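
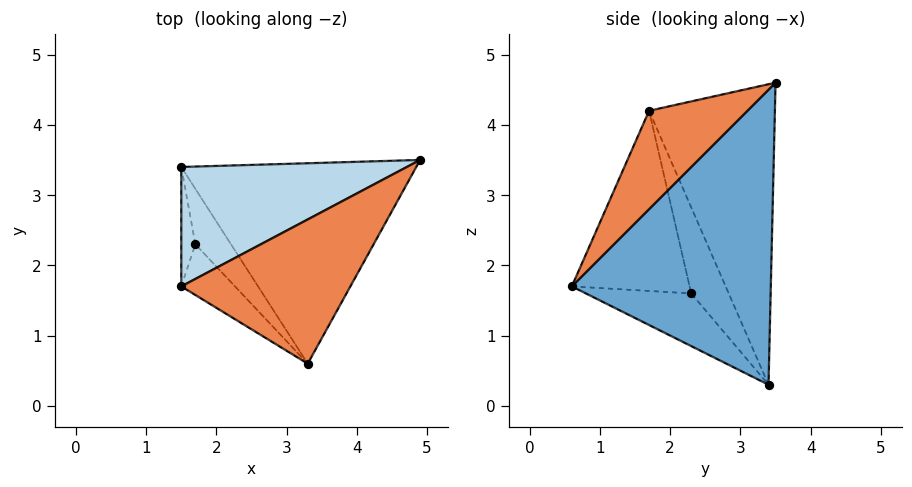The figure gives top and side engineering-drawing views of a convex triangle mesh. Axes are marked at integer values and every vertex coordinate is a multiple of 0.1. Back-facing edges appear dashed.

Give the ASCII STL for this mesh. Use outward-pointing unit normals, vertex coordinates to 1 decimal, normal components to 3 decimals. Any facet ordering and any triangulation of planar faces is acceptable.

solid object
 facet normal 0.768 0.188 -0.612
  outer loop
   vertex 3.3 0.6 1.7
   vertex 1.5 3.4 0.3
   vertex 4.9 3.5 4.6
  endloop
 endfacet
 facet normal -0.643 -0.631 -0.435
  outer loop
   vertex 1.7 2.3 1.6
   vertex 1.5 3.4 0.3
   vertex 3.3 0.6 1.7
  endloop
 endfacet
 facet normal -0.470 0.809 0.353
  outer loop
   vertex 1.5 1.7 4.2
   vertex 4.9 3.5 4.6
   vertex 1.5 3.4 0.3
  endloop
 endfacet
 facet normal -0.926 -0.347 -0.151
  outer loop
   vertex 1.5 1.7 4.2
   vertex 1.5 3.4 0.3
   vertex 1.7 2.3 1.6
  endloop
 endfacet
 facet normal 0.331 -0.752 0.570
  outer loop
   vertex 1.5 1.7 4.2
   vertex 3.3 0.6 1.7
   vertex 4.9 3.5 4.6
  endloop
 endfacet
 facet normal -0.706 -0.677 -0.210
  outer loop
   vertex 1.5 1.7 4.2
   vertex 1.7 2.3 1.6
   vertex 3.3 0.6 1.7
  endloop
 endfacet
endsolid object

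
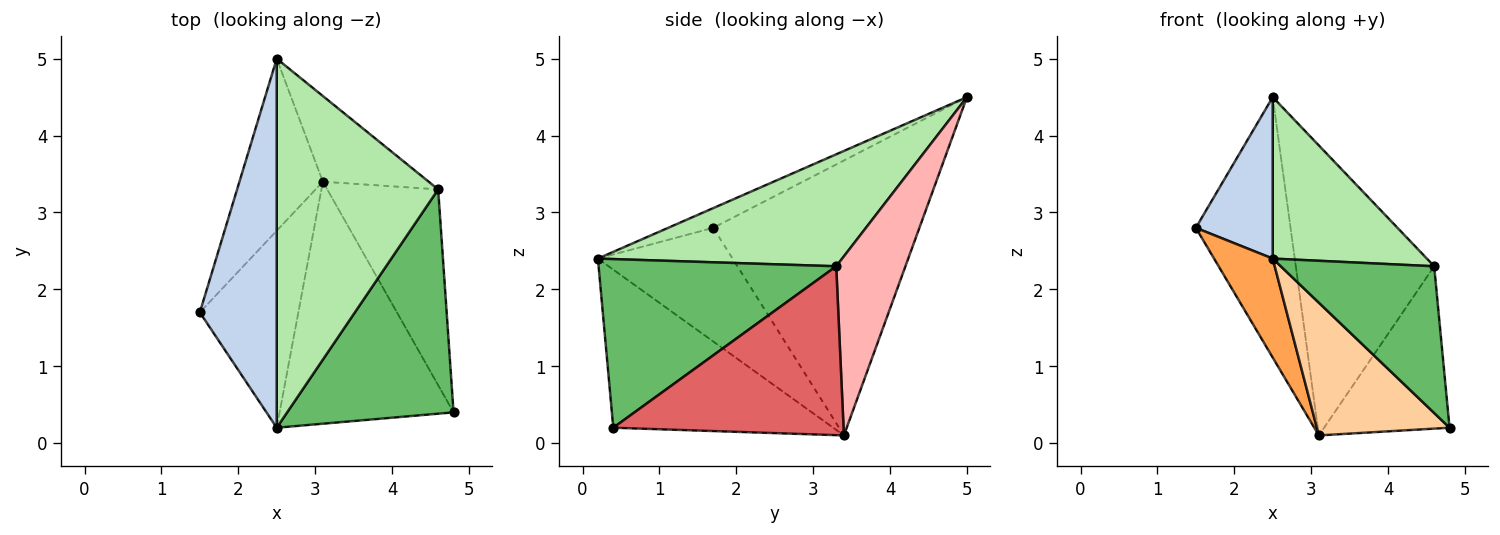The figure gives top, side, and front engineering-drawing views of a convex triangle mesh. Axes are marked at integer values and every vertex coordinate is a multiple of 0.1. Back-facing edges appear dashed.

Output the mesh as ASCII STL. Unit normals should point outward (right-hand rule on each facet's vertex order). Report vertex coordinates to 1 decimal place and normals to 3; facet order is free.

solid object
 facet normal -0.876 0.402 -0.266
  outer loop
   vertex 3.1 3.4 0.1
   vertex 1.5 1.7 2.8
   vertex 2.5 5.0 4.5
  endloop
 endfacet
 facet normal -0.229 -0.390 0.892
  outer loop
   vertex 2.5 0.2 2.4
   vertex 2.5 5.0 4.5
   vertex 1.5 1.7 2.8
  endloop
 endfacet
 facet normal -0.718 -0.313 -0.622
  outer loop
   vertex 2.5 0.2 2.4
   vertex 1.5 1.7 2.8
   vertex 3.1 3.4 0.1
  endloop
 endfacet
 facet normal -0.623 -0.376 -0.686
  outer loop
   vertex 2.5 0.2 2.4
   vertex 3.1 3.4 0.1
   vertex 4.8 0.4 0.2
  endloop
 endfacet
 facet normal 0.647 -0.418 0.638
  outer loop
   vertex 4.6 3.3 2.3
   vertex 2.5 0.2 2.4
   vertex 4.8 0.4 0.2
  endloop
 endfacet
 facet normal 0.536 -0.338 0.773
  outer loop
   vertex 4.6 3.3 2.3
   vertex 2.5 5.0 4.5
   vertex 2.5 0.2 2.4
  endloop
 endfacet
 facet normal 0.761 0.414 -0.500
  outer loop
   vertex 4.6 3.3 2.3
   vertex 4.8 0.4 0.2
   vertex 3.1 3.4 0.1
  endloop
 endfacet
 facet normal 0.432 0.865 -0.255
  outer loop
   vertex 4.6 3.3 2.3
   vertex 3.1 3.4 0.1
   vertex 2.5 5.0 4.5
  endloop
 endfacet
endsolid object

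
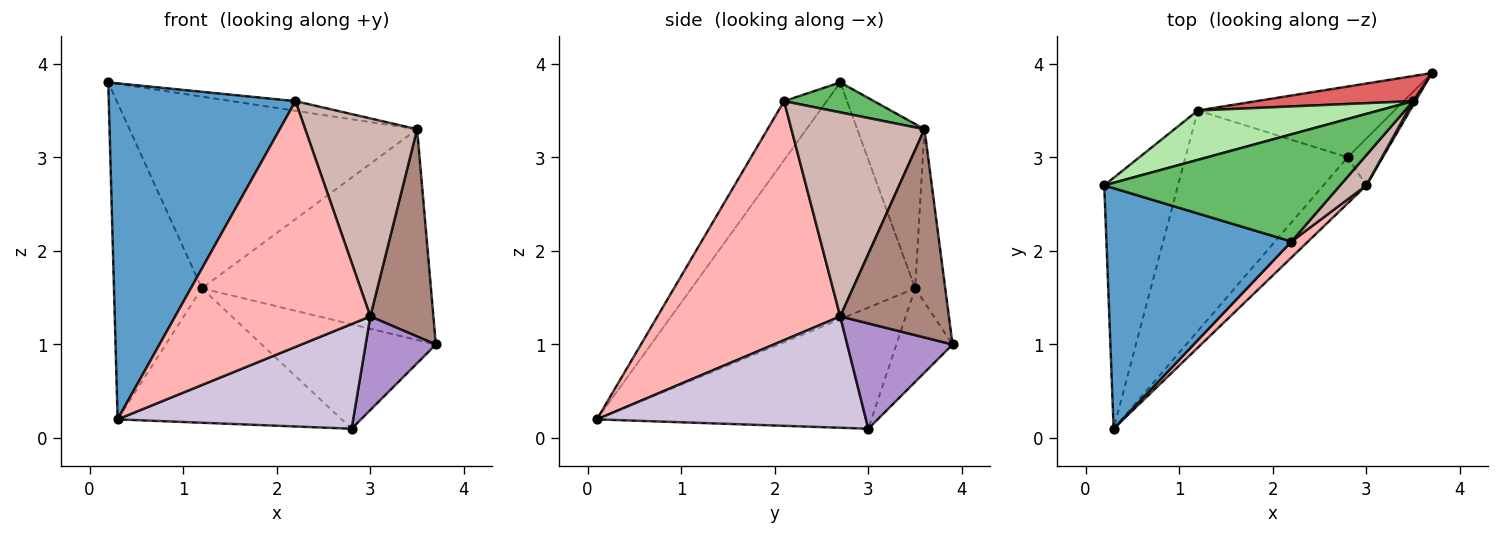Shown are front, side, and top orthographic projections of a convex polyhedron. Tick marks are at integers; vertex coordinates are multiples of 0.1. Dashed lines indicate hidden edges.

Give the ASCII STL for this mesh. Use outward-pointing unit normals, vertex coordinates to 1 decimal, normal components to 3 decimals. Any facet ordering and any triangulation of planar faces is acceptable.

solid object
 facet normal -0.183 -0.799 0.572
  outer loop
   vertex 2.2 2.1 3.6
   vertex 0.2 2.7 3.8
   vertex 0.3 0.1 0.2
  endloop
 endfacet
 facet normal -0.258 0.800 -0.542
  outer loop
   vertex 1.2 3.5 1.6
   vertex 3.7 3.9 1.0
   vertex 2.8 3.0 0.1
  endloop
 endfacet
 facet normal -0.894 0.351 -0.279
  outer loop
   vertex 1.2 3.5 1.6
   vertex 0.3 0.1 0.2
   vertex 0.2 2.7 3.8
  endloop
 endfacet
 facet normal -0.538 0.439 -0.720
  outer loop
   vertex 1.2 3.5 1.6
   vertex 2.8 3.0 0.1
   vertex 0.3 0.1 0.2
  endloop
 endfacet
 facet normal 0.125 0.089 0.988
  outer loop
   vertex 3.5 3.6 3.3
   vertex 0.2 2.7 3.8
   vertex 2.2 2.1 3.6
  endloop
 endfacet
 facet normal -0.221 0.945 0.243
  outer loop
   vertex 3.5 3.6 3.3
   vertex 1.2 3.5 1.6
   vertex 0.2 2.7 3.8
  endloop
 endfacet
 facet normal -0.129 0.985 0.117
  outer loop
   vertex 3.5 3.6 3.3
   vertex 3.7 3.9 1.0
   vertex 1.2 3.5 1.6
  endloop
 endfacet
 facet normal 0.683 -0.729 0.047
  outer loop
   vertex 3.0 2.7 1.3
   vertex 2.2 2.1 3.6
   vertex 0.3 0.1 0.2
  endloop
 endfacet
 facet normal 0.802 -0.535 -0.267
  outer loop
   vertex 3.0 2.7 1.3
   vertex 2.8 3.0 0.1
   vertex 3.7 3.9 1.0
  endloop
 endfacet
 facet normal 0.723 -0.633 -0.279
  outer loop
   vertex 3.0 2.7 1.3
   vertex 0.3 0.1 0.2
   vertex 2.8 3.0 0.1
  endloop
 endfacet
 facet normal 0.865 -0.502 0.010
  outer loop
   vertex 3.0 2.7 1.3
   vertex 3.7 3.9 1.0
   vertex 3.5 3.6 3.3
  endloop
 endfacet
 facet normal 0.762 -0.641 0.098
  outer loop
   vertex 3.0 2.7 1.3
   vertex 3.5 3.6 3.3
   vertex 2.2 2.1 3.6
  endloop
 endfacet
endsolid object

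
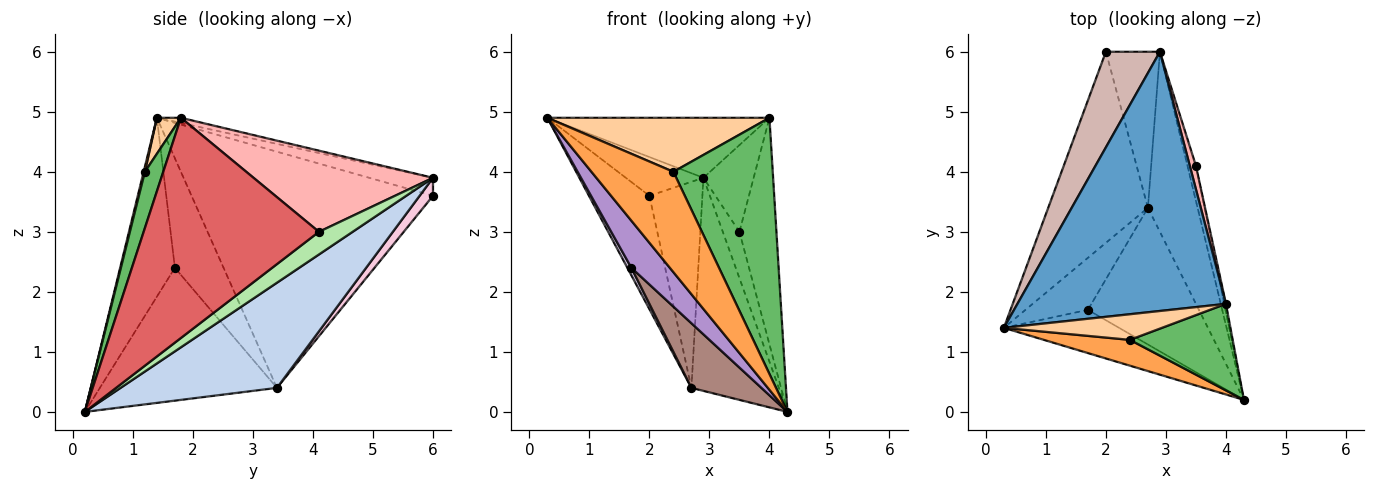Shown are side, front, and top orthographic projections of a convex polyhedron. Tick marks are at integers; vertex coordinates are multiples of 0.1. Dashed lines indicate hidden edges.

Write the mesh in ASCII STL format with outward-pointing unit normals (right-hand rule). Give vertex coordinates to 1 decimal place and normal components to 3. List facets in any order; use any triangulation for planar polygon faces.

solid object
 facet normal -0.024 0.226 0.974
  outer loop
   vertex 4.0 1.8 4.9
   vertex 2.9 6.0 3.9
   vertex 0.3 1.4 4.9
  endloop
 endfacet
 facet normal 0.807 0.451 -0.381
  outer loop
   vertex 2.7 3.4 0.4
   vertex 2.9 6.0 3.9
   vertex 4.3 0.2 0.0
  endloop
 endfacet
 facet normal 0.014 -0.968 0.249
  outer loop
   vertex 2.4 1.2 4.0
   vertex 0.3 1.4 4.9
   vertex 4.3 0.2 0.0
  endloop
 endfacet
 facet normal 0.097 -0.899 0.427
  outer loop
   vertex 2.4 1.2 4.0
   vertex 4.0 1.8 4.9
   vertex 0.3 1.4 4.9
  endloop
 endfacet
 facet normal 0.173 -0.933 0.315
  outer loop
   vertex 2.4 1.2 4.0
   vertex 4.3 0.2 0.0
   vertex 4.0 1.8 4.9
  endloop
 endfacet
 facet normal 0.850 0.419 -0.318
  outer loop
   vertex 3.5 4.1 3.0
   vertex 4.3 0.2 0.0
   vertex 2.9 6.0 3.9
  endloop
 endfacet
 facet normal 0.978 0.206 -0.008
  outer loop
   vertex 3.5 4.1 3.0
   vertex 4.0 1.8 4.9
   vertex 4.3 0.2 0.0
  endloop
 endfacet
 facet normal 0.960 0.269 0.073
  outer loop
   vertex 3.5 4.1 3.0
   vertex 2.9 6.0 3.9
   vertex 4.0 1.8 4.9
  endloop
 endfacet
 facet normal -0.724 -0.508 -0.466
  outer loop
   vertex 1.7 1.7 2.4
   vertex 4.3 0.2 0.0
   vertex 0.3 1.4 4.9
  endloop
 endfacet
 facet normal -0.867 -0.071 -0.494
  outer loop
   vertex 1.7 1.7 2.4
   vertex 0.3 1.4 4.9
   vertex 2.7 3.4 0.4
  endloop
 endfacet
 facet normal -0.734 -0.290 -0.614
  outer loop
   vertex 1.7 1.7 2.4
   vertex 2.7 3.4 0.4
   vertex 4.3 0.2 0.0
  endloop
 endfacet
 facet normal -0.295 0.359 0.885
  outer loop
   vertex 2.0 6.0 3.6
   vertex 0.3 1.4 4.9
   vertex 2.9 6.0 3.9
  endloop
 endfacet
 facet normal -0.898 0.225 -0.379
  outer loop
   vertex 2.0 6.0 3.6
   vertex 2.7 3.4 0.4
   vertex 0.3 1.4 4.9
  endloop
 endfacet
 facet normal 0.197 0.782 -0.592
  outer loop
   vertex 2.0 6.0 3.6
   vertex 2.9 6.0 3.9
   vertex 2.7 3.4 0.4
  endloop
 endfacet
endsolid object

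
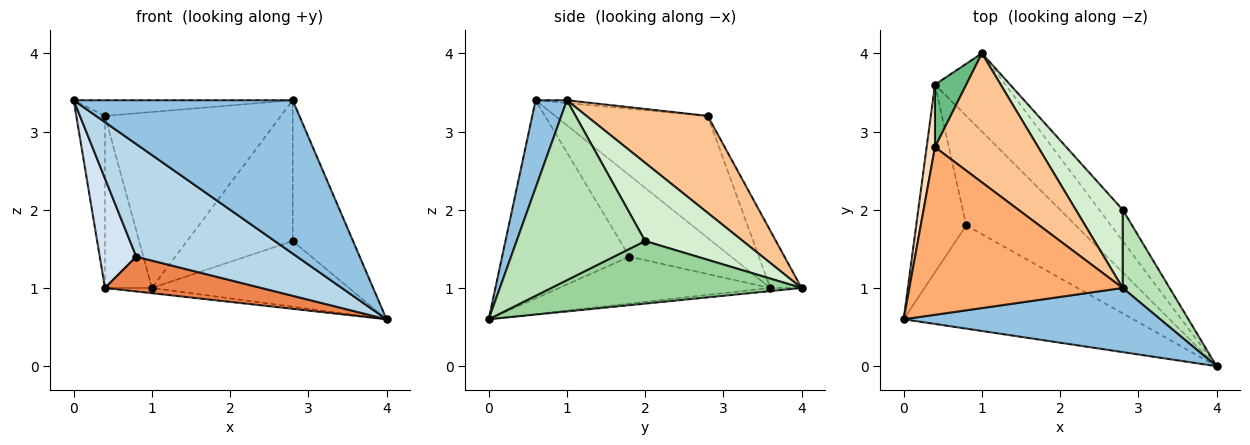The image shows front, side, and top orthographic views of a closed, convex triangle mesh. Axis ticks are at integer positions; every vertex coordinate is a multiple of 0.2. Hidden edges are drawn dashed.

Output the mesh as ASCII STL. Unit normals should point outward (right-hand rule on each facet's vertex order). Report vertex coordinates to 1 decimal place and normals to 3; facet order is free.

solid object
 facet normal -0.044 0.066 -0.997
  outer loop
   vertex 0.4 3.6 1.0
   vertex 1.0 4.0 1.0
   vertex 4.0 0.0 0.6
  endloop
 endfacet
 facet normal 0.131 -0.915 0.383
  outer loop
   vertex 2.8 1.0 3.4
   vertex 0.0 0.6 3.4
   vertex 4.0 0.0 0.6
  endloop
 endfacet
 facet normal -0.504 -0.637 -0.584
  outer loop
   vertex 0.8 1.8 1.4
   vertex 4.0 0.0 0.6
   vertex 0.0 0.6 3.4
  endloop
 endfacet
 facet normal -0.814 -0.292 -0.501
  outer loop
   vertex 0.8 1.8 1.4
   vertex 0.0 0.6 3.4
   vertex 0.4 3.6 1.0
  endloop
 endfacet
 facet normal -0.378 -0.280 -0.882
  outer loop
   vertex 0.8 1.8 1.4
   vertex 0.4 3.6 1.0
   vertex 4.0 0.0 0.6
  endloop
 endfacet
 facet normal -0.013 0.093 0.996
  outer loop
   vertex 0.4 2.8 3.2
   vertex 0.0 0.6 3.4
   vertex 2.8 1.0 3.4
  endloop
 endfacet
 facet normal 0.486 0.705 0.517
  outer loop
   vertex 0.4 2.8 3.2
   vertex 2.8 1.0 3.4
   vertex 1.0 4.0 1.0
  endloop
 endfacet
 facet normal -0.981 0.184 0.067
  outer loop
   vertex 0.4 2.8 3.2
   vertex 0.4 3.6 1.0
   vertex 0.0 0.6 3.4
  endloop
 endfacet
 facet normal -0.531 0.796 0.290
  outer loop
   vertex 0.4 2.8 3.2
   vertex 1.0 4.0 1.0
   vertex 0.4 3.6 1.0
  endloop
 endfacet
 facet normal 0.754 0.593 -0.283
  outer loop
   vertex 2.8 2.0 1.6
   vertex 4.0 0.0 0.6
   vertex 1.0 4.0 1.0
  endloop
 endfacet
 facet normal 0.881 0.414 0.230
  outer loop
   vertex 2.8 2.0 1.6
   vertex 2.8 1.0 3.4
   vertex 4.0 0.0 0.6
  endloop
 endfacet
 facet normal 0.629 0.679 0.377
  outer loop
   vertex 2.8 2.0 1.6
   vertex 1.0 4.0 1.0
   vertex 2.8 1.0 3.4
  endloop
 endfacet
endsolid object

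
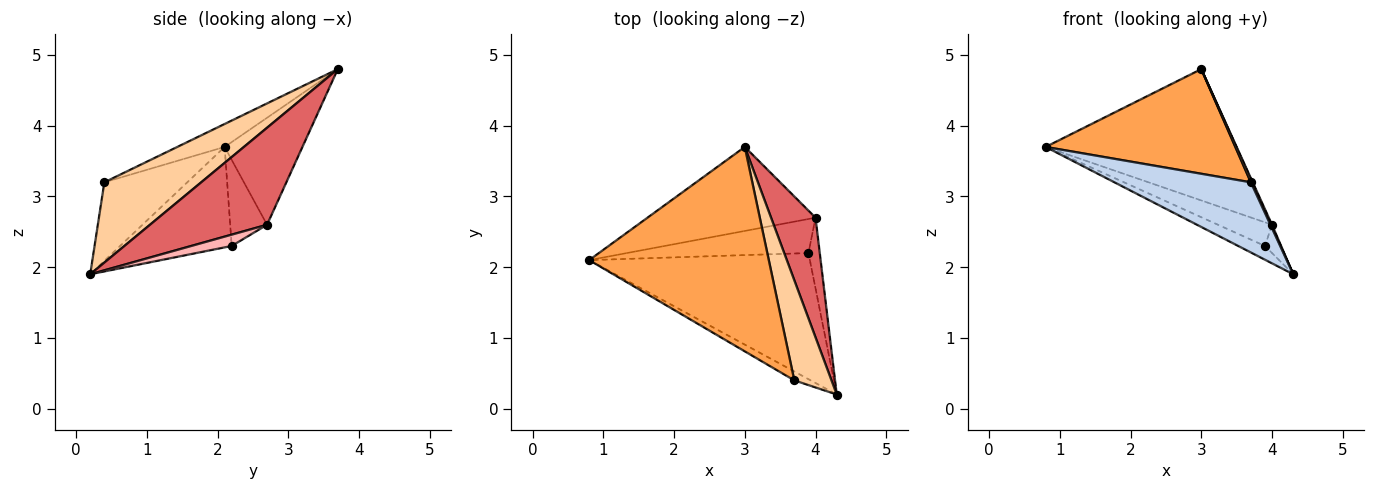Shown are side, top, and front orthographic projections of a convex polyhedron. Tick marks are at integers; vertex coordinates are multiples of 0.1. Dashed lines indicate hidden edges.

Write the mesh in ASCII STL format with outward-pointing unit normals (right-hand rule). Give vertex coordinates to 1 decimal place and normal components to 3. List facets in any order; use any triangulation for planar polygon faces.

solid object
 facet normal -0.412 0.099 -0.906
  outer loop
   vertex 3.9 2.2 2.3
   vertex 4.3 0.2 1.9
   vertex 0.8 2.1 3.7
  endloop
 endfacet
 facet normal -0.517 -0.849 -0.108
  outer loop
   vertex 3.7 0.4 3.2
   vertex 0.8 2.1 3.7
   vertex 4.3 0.2 1.9
  endloop
 endfacet
 facet normal -0.113 -0.453 0.884
  outer loop
   vertex 3.7 0.4 3.2
   vertex 3.0 3.7 4.8
   vertex 0.8 2.1 3.7
  endloop
 endfacet
 facet normal 0.907 -0.011 0.420
  outer loop
   vertex 3.7 0.4 3.2
   vertex 4.3 0.2 1.9
   vertex 3.0 3.7 4.8
  endloop
 endfacet
 facet normal -0.325 0.797 -0.510
  outer loop
   vertex 4.0 2.7 2.6
   vertex 0.8 2.1 3.7
   vertex 3.0 3.7 4.8
  endloop
 endfacet
 facet normal -0.363 0.532 -0.765
  outer loop
   vertex 4.0 2.7 2.6
   vertex 3.9 2.2 2.3
   vertex 0.8 2.1 3.7
  endloop
 endfacet
 facet normal 0.909 -0.008 0.417
  outer loop
   vertex 4.0 2.7 2.6
   vertex 3.0 3.7 4.8
   vertex 4.3 0.2 1.9
  endloop
 endfacet
 facet normal 0.680 0.272 -0.680
  outer loop
   vertex 4.0 2.7 2.6
   vertex 4.3 0.2 1.9
   vertex 3.9 2.2 2.3
  endloop
 endfacet
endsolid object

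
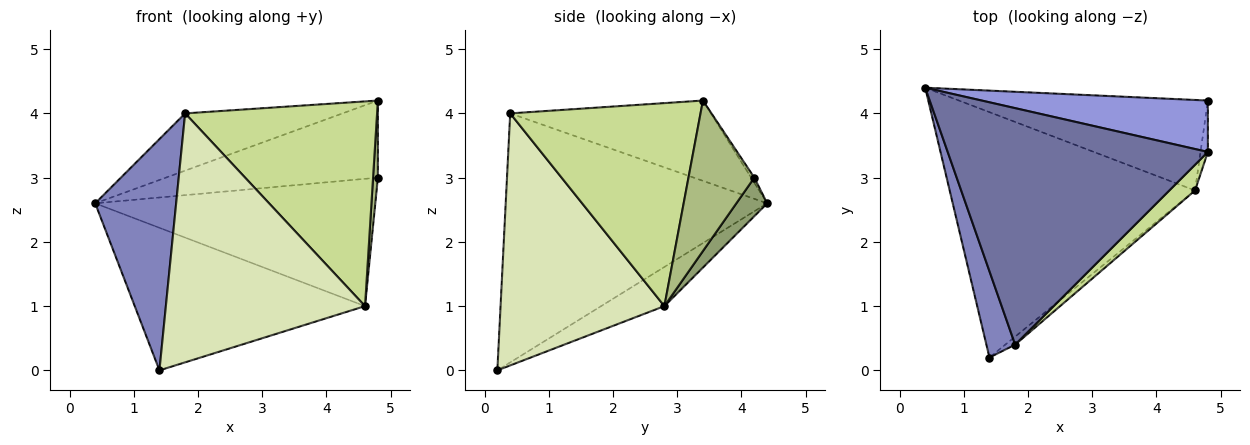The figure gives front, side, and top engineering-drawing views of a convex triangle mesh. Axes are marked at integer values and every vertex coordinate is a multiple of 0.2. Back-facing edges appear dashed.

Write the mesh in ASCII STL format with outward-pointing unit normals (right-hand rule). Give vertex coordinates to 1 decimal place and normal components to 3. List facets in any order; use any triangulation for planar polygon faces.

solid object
 facet normal -0.287 0.225 0.931
  outer loop
   vertex 1.8 0.4 4.0
   vertex 4.8 3.4 4.2
   vertex 0.4 4.4 2.6
  endloop
 endfacet
 facet normal -0.950 -0.294 0.110
  outer loop
   vertex 1.8 0.4 4.0
   vertex 0.4 4.4 2.6
   vertex 1.4 0.2 0.0
  endloop
 endfacet
 facet normal -0.013 0.832 0.555
  outer loop
   vertex 4.8 4.2 3.0
   vertex 0.4 4.4 2.6
   vertex 4.8 3.4 4.2
  endloop
 endfacet
 facet normal -0.137 0.498 -0.857
  outer loop
   vertex 4.6 2.8 1.0
   vertex 1.4 0.2 0.0
   vertex 0.4 4.4 2.6
  endloop
 endfacet
 facet normal 0.089 0.812 -0.577
  outer loop
   vertex 4.6 2.8 1.0
   vertex 0.4 4.4 2.6
   vertex 4.8 4.2 3.0
  endloop
 endfacet
 facet normal 0.996 -0.073 -0.049
  outer loop
   vertex 4.6 2.8 1.0
   vertex 4.8 4.2 3.0
   vertex 4.8 3.4 4.2
  endloop
 endfacet
 facet normal 0.701 -0.707 0.089
  outer loop
   vertex 4.6 2.8 1.0
   vertex 4.8 3.4 4.2
   vertex 1.8 0.4 4.0
  endloop
 endfacet
 facet normal 0.635 -0.772 -0.025
  outer loop
   vertex 4.6 2.8 1.0
   vertex 1.8 0.4 4.0
   vertex 1.4 0.2 0.0
  endloop
 endfacet
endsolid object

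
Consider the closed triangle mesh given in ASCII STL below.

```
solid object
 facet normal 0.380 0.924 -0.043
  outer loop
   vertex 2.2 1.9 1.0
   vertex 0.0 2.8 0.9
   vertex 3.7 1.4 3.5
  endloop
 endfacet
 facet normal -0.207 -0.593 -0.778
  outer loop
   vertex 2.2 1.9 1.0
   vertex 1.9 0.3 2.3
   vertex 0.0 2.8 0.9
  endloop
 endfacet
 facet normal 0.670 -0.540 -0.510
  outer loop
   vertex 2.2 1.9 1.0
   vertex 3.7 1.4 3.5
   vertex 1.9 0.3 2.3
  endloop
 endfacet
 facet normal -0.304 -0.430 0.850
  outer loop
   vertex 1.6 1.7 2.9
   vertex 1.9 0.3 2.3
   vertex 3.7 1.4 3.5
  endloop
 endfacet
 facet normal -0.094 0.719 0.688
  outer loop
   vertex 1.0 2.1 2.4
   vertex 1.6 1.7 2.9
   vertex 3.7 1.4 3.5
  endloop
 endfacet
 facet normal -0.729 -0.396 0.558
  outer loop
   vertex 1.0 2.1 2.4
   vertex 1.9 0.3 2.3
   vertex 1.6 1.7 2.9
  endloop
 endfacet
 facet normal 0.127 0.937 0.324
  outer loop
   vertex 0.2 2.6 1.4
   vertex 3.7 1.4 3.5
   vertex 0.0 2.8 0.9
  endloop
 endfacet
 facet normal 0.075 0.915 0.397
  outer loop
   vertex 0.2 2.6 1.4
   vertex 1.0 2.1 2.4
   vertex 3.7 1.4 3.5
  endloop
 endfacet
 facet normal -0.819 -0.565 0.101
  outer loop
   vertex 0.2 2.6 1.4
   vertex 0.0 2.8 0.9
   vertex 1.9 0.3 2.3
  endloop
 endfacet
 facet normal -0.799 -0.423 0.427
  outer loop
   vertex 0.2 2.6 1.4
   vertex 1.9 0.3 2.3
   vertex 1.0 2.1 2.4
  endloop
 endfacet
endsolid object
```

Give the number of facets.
10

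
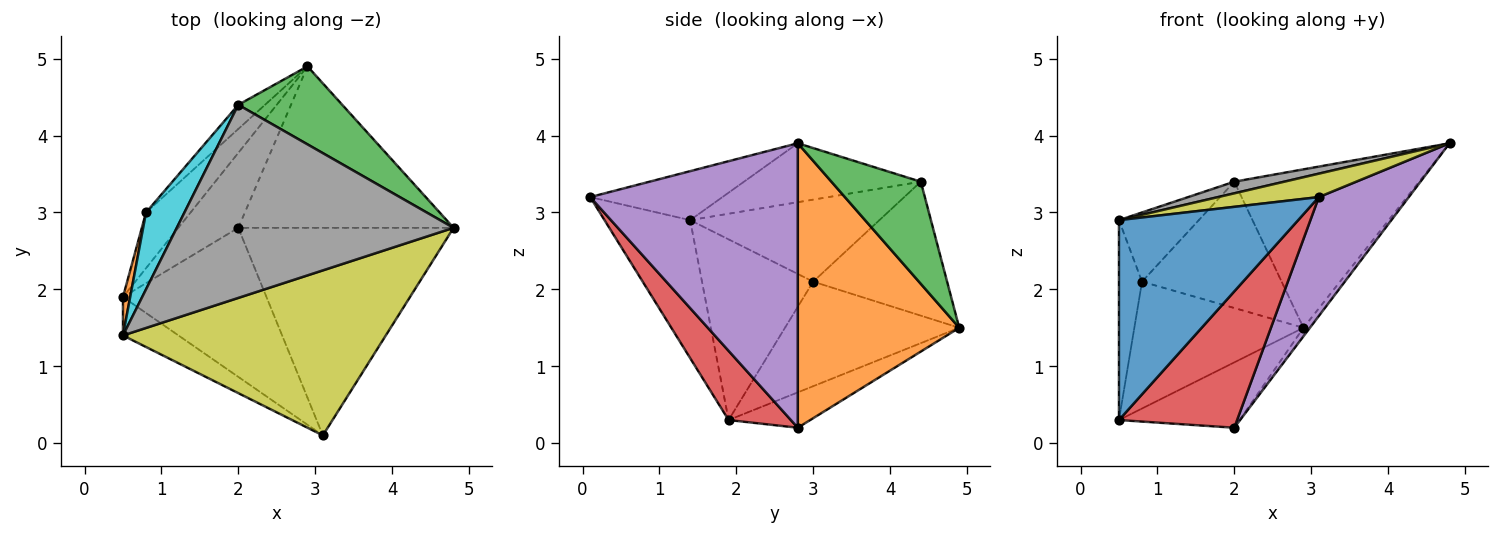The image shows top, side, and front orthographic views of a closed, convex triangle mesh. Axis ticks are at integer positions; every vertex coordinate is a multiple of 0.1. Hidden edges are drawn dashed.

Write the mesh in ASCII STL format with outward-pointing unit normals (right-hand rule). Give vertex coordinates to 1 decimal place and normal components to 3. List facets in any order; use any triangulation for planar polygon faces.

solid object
 facet normal -0.406 0.600 -0.689
  outer loop
   vertex 2.0 2.8 0.2
   vertex 0.5 1.9 0.3
   vertex 2.9 4.9 1.5
  endloop
 endfacet
 facet normal 0.797 0.032 -0.603
  outer loop
   vertex 2.0 2.8 0.2
   vertex 2.9 4.9 1.5
   vertex 4.8 2.8 3.9
  endloop
 endfacet
 facet normal 0.398 0.823 0.405
  outer loop
   vertex 2.0 4.4 3.4
   vertex 4.8 2.8 3.9
   vertex 2.9 4.9 1.5
  endloop
 endfacet
 facet normal 0.335 -0.636 -0.695
  outer loop
   vertex 3.1 0.1 3.2
   vertex 0.5 1.9 0.3
   vertex 2.0 2.8 0.2
  endloop
 endfacet
 facet normal 0.754 -0.327 -0.570
  outer loop
   vertex 3.1 0.1 3.2
   vertex 2.0 2.8 0.2
   vertex 4.8 2.8 3.9
  endloop
 endfacet
 facet normal -0.686 0.666 -0.293
  outer loop
   vertex 0.8 3.0 2.1
   vertex 2.9 4.9 1.5
   vertex 0.5 1.9 0.3
  endloop
 endfacet
 facet normal -0.686 0.715 -0.137
  outer loop
   vertex 0.8 3.0 2.1
   vertex 2.0 4.4 3.4
   vertex 2.9 4.9 1.5
  endloop
 endfacet
 facet normal -0.208 -0.059 0.976
  outer loop
   vertex 0.5 1.4 2.9
   vertex 4.8 2.8 3.9
   vertex 2.0 4.4 3.4
  endloop
 endfacet
 facet normal -0.181 -0.138 0.974
  outer loop
   vertex 0.5 1.4 2.9
   vertex 3.1 0.1 3.2
   vertex 4.8 2.8 3.9
  endloop
 endfacet
 facet normal -0.846 0.357 0.396
  outer loop
   vertex 0.5 1.4 2.9
   vertex 2.0 4.4 3.4
   vertex 0.8 3.0 2.1
  endloop
 endfacet
 facet normal -0.425 -0.889 -0.171
  outer loop
   vertex 0.5 1.4 2.9
   vertex 0.5 1.9 0.3
   vertex 3.1 0.1 3.2
  endloop
 endfacet
 facet normal -0.978 0.203 0.039
  outer loop
   vertex 0.5 1.4 2.9
   vertex 0.8 3.0 2.1
   vertex 0.5 1.9 0.3
  endloop
 endfacet
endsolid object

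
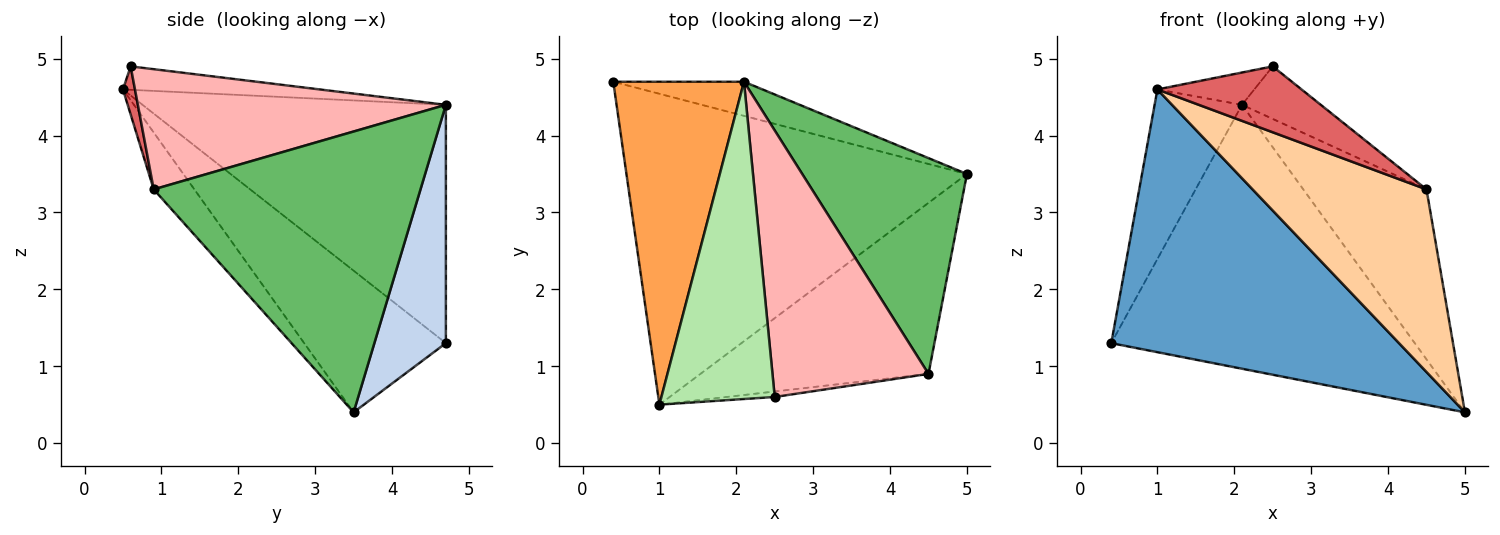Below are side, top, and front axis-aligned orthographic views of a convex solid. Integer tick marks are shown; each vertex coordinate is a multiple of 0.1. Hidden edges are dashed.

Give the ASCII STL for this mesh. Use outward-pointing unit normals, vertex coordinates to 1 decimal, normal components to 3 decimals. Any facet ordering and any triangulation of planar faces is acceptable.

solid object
 facet normal -0.303 -0.615 -0.728
  outer loop
   vertex 1.0 0.5 4.6
   vertex 0.4 4.7 1.3
   vertex 5.0 3.5 0.4
  endloop
 endfacet
 facet normal 0.228 0.966 -0.125
  outer loop
   vertex 2.1 4.7 4.4
   vertex 5.0 3.5 0.4
   vertex 0.4 4.7 1.3
  endloop
 endfacet
 facet normal -0.850 0.245 0.466
  outer loop
   vertex 2.1 4.7 4.4
   vertex 0.4 4.7 1.3
   vertex 1.0 0.5 4.6
  endloop
 endfacet
 facet normal -0.168 -0.719 -0.674
  outer loop
   vertex 4.5 0.9 3.3
   vertex 1.0 0.5 4.6
   vertex 5.0 3.5 0.4
  endloop
 endfacet
 facet normal 0.801 0.370 0.470
  outer loop
   vertex 4.5 0.9 3.3
   vertex 5.0 3.5 0.4
   vertex 2.1 4.7 4.4
  endloop
 endfacet
 facet normal -0.202 0.099 0.974
  outer loop
   vertex 2.5 0.6 4.9
   vertex 2.1 4.7 4.4
   vertex 1.0 0.5 4.6
  endloop
 endfacet
 facet normal 0.083 -0.993 -0.083
  outer loop
   vertex 2.5 0.6 4.9
   vertex 1.0 0.5 4.6
   vertex 4.5 0.9 3.3
  endloop
 endfacet
 facet normal 0.603 0.154 0.783
  outer loop
   vertex 2.5 0.6 4.9
   vertex 4.5 0.9 3.3
   vertex 2.1 4.7 4.4
  endloop
 endfacet
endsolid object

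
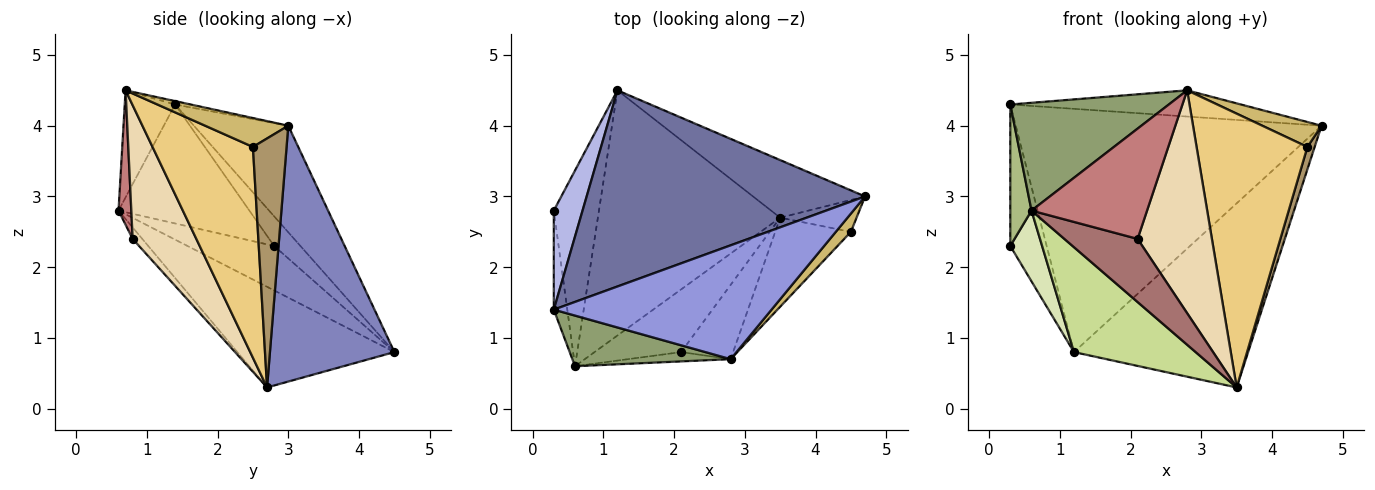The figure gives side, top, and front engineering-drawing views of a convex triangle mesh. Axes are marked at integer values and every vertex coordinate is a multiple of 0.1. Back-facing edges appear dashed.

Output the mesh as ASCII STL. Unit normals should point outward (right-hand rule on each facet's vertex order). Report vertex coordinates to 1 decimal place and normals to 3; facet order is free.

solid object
 facet normal -0.234 0.757 0.610
  outer loop
   vertex 1.2 4.5 0.8
   vertex 0.3 1.4 4.3
   vertex 4.7 3.0 4.0
  endloop
 endfacet
 facet normal 0.563 0.788 -0.247
  outer loop
   vertex 3.5 2.7 0.3
   vertex 1.2 4.5 0.8
   vertex 4.7 3.0 4.0
  endloop
 endfacet
 facet normal -0.015 0.224 0.974
  outer loop
   vertex 2.8 0.7 4.5
   vertex 4.7 3.0 4.0
   vertex 0.3 1.4 4.3
  endloop
 endfacet
 facet normal -0.509 0.705 0.494
  outer loop
   vertex 0.3 2.8 2.3
   vertex 0.3 1.4 4.3
   vertex 1.2 4.5 0.8
  endloop
 endfacet
 facet normal -0.276 -0.870 0.409
  outer loop
   vertex 0.6 0.6 2.8
   vertex 2.8 0.7 4.5
   vertex 0.3 1.4 4.3
  endloop
 endfacet
 facet normal -0.981 -0.159 -0.111
  outer loop
   vertex 0.6 0.6 2.8
   vertex 0.3 1.4 4.3
   vertex 0.3 2.8 2.3
  endloop
 endfacet
 facet normal -0.453 -0.351 -0.820
  outer loop
   vertex 0.6 0.6 2.8
   vertex 1.2 4.5 0.8
   vertex 3.5 2.7 0.3
  endloop
 endfacet
 facet normal -0.679 -0.249 -0.690
  outer loop
   vertex 0.6 0.6 2.8
   vertex 0.3 2.8 2.3
   vertex 1.2 4.5 0.8
  endloop
 endfacet
 facet normal 0.936 -0.202 -0.287
  outer loop
   vertex 4.5 2.5 3.7
   vertex 3.5 2.7 0.3
   vertex 4.7 3.0 4.0
  endloop
 endfacet
 facet normal 0.750 -0.534 0.391
  outer loop
   vertex 4.5 2.5 3.7
   vertex 4.7 3.0 4.0
   vertex 2.8 0.7 4.5
  endloop
 endfacet
 facet normal 0.653 -0.721 -0.234
  outer loop
   vertex 4.5 2.5 3.7
   vertex 2.8 0.7 4.5
   vertex 3.5 2.7 0.3
  endloop
 endfacet
 facet normal 0.631 -0.736 -0.245
  outer loop
   vertex 2.1 0.8 2.4
   vertex 3.5 2.7 0.3
   vertex 2.8 0.7 4.5
  endloop
 endfacet
 facet normal -0.093 -0.707 -0.701
  outer loop
   vertex 2.1 0.8 2.4
   vertex 0.6 0.6 2.8
   vertex 3.5 2.7 0.3
  endloop
 endfacet
 facet normal 0.110 -0.990 -0.084
  outer loop
   vertex 2.1 0.8 2.4
   vertex 2.8 0.7 4.5
   vertex 0.6 0.6 2.8
  endloop
 endfacet
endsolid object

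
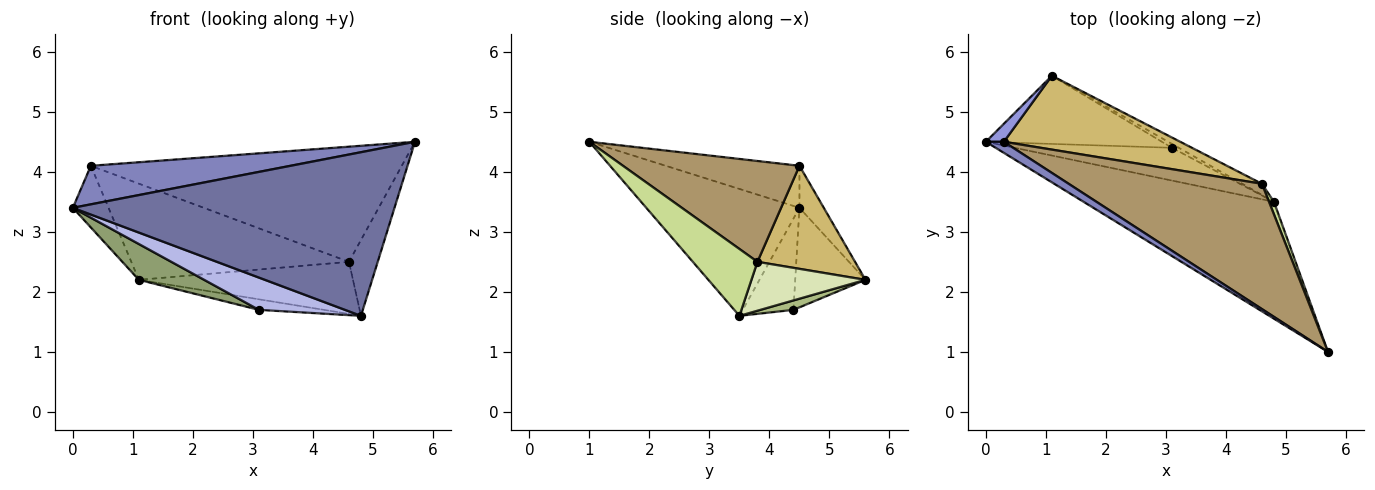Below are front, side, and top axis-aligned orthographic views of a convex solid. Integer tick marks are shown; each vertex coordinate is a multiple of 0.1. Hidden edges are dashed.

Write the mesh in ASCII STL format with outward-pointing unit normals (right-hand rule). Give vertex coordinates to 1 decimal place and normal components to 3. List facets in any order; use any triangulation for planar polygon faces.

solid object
 facet normal -0.361 -0.759 -0.542
  outer loop
   vertex 4.8 3.5 1.6
   vertex 5.7 1.0 4.5
   vertex 0.0 4.5 3.4
  endloop
 endfacet
 facet normal -0.541 -0.808 0.232
  outer loop
   vertex 0.3 4.5 4.1
   vertex 0.0 4.5 3.4
   vertex 5.7 1.0 4.5
  endloop
 endfacet
 facet normal -0.547 0.803 0.235
  outer loop
   vertex 0.3 4.5 4.1
   vertex 1.1 5.6 2.2
   vertex 0.0 4.5 3.4
  endloop
 endfacet
 facet normal -0.382 -0.648 -0.658
  outer loop
   vertex 3.1 4.4 1.7
   vertex 4.8 3.5 1.6
   vertex 0.0 4.5 3.4
  endloop
 endfacet
 facet normal -0.448 -0.416 -0.792
  outer loop
   vertex 3.1 4.4 1.7
   vertex 0.0 4.5 3.4
   vertex 1.1 5.6 2.2
  endloop
 endfacet
 facet normal 0.430 0.847 -0.313
  outer loop
   vertex 3.1 4.4 1.7
   vertex 1.1 5.6 2.2
   vertex 4.8 3.5 1.6
  endloop
 endfacet
 facet normal 0.911 0.406 0.067
  outer loop
   vertex 4.6 3.8 2.5
   vertex 5.7 1.0 4.5
   vertex 4.8 3.5 1.6
  endloop
 endfacet
 facet normal 0.462 0.867 -0.186
  outer loop
   vertex 4.6 3.8 2.5
   vertex 4.8 3.5 1.6
   vertex 1.1 5.6 2.2
  endloop
 endfacet
 facet normal 0.359 0.632 0.687
  outer loop
   vertex 4.6 3.8 2.5
   vertex 0.3 4.5 4.1
   vertex 5.7 1.0 4.5
  endloop
 endfacet
 facet normal 0.335 0.747 0.574
  outer loop
   vertex 4.6 3.8 2.5
   vertex 1.1 5.6 2.2
   vertex 0.3 4.5 4.1
  endloop
 endfacet
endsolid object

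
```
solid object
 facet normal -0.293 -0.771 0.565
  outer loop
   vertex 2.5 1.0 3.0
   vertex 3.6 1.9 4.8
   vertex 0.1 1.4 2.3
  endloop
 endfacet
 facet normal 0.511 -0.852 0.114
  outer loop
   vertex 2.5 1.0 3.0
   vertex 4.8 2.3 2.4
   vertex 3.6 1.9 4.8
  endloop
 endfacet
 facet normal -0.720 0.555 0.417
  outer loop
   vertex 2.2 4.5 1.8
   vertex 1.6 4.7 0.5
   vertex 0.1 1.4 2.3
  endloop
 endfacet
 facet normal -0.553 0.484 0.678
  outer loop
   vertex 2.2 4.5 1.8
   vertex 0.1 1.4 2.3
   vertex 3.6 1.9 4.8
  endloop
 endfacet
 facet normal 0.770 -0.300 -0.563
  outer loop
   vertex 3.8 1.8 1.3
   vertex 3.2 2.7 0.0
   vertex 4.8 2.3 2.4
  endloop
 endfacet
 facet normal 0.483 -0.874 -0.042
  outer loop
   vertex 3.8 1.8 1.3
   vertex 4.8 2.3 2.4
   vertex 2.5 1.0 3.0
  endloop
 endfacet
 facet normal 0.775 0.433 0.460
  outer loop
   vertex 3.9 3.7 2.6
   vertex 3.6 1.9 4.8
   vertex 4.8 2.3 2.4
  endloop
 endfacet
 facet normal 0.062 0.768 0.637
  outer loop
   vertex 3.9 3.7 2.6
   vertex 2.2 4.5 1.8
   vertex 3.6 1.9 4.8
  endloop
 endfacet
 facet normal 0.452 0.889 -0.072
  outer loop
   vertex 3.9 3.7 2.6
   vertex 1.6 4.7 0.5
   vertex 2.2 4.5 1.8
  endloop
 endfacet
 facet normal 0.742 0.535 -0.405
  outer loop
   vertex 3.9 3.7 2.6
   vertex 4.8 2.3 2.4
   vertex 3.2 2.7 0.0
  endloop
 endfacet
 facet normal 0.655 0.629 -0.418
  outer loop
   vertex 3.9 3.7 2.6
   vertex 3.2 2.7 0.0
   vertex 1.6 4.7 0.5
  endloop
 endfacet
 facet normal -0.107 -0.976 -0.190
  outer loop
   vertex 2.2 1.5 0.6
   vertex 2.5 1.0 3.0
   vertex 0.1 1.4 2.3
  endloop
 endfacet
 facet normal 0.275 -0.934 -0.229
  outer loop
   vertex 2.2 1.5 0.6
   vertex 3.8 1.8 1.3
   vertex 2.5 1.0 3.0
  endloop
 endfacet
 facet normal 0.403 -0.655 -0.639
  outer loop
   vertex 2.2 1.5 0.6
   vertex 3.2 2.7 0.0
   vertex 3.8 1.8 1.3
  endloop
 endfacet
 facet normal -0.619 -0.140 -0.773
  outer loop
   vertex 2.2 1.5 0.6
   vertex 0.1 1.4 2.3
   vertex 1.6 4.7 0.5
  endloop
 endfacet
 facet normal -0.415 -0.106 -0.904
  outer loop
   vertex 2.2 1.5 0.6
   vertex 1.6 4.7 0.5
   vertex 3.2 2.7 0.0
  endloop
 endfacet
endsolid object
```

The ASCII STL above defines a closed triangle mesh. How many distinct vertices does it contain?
10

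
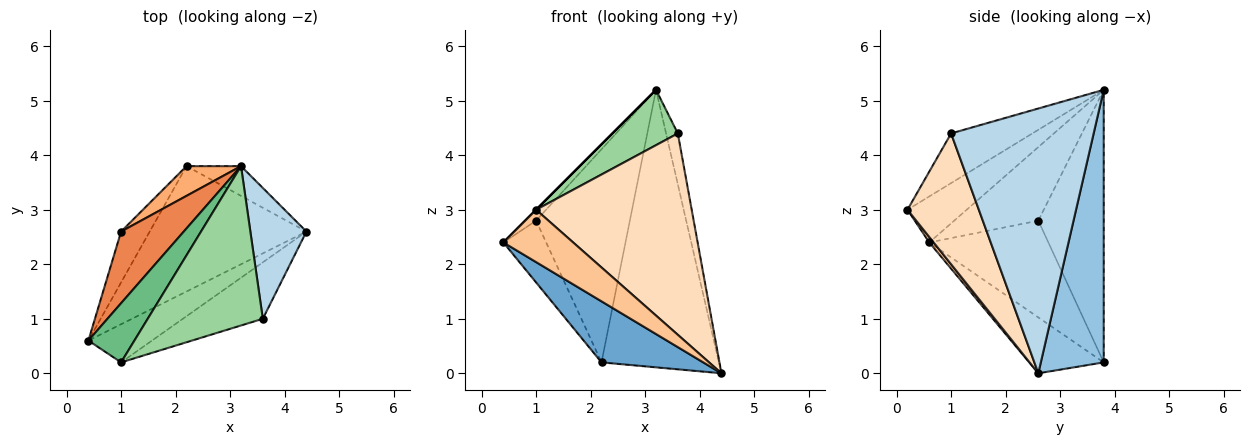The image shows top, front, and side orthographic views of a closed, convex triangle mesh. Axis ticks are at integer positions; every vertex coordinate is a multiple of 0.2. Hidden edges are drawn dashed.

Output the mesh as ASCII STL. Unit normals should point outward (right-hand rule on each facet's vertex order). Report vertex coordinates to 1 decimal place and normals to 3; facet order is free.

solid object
 facet normal -0.305 -0.417 -0.856
  outer loop
   vertex 2.2 3.8 0.2
   vertex 4.4 2.6 0.0
   vertex 0.4 0.6 2.4
  endloop
 endfacet
 facet normal 0.470 0.878 -0.094
  outer loop
   vertex 3.2 3.8 5.2
   vertex 4.4 2.6 0.0
   vertex 2.2 3.8 0.2
  endloop
 endfacet
 facet normal 0.975 0.080 0.207
  outer loop
   vertex 3.6 1.0 4.4
   vertex 4.4 2.6 0.0
   vertex 3.2 3.8 5.2
  endloop
 endfacet
 facet normal -0.907 0.326 -0.268
  outer loop
   vertex 1.0 2.6 2.8
   vertex 2.2 3.8 0.2
   vertex 0.4 0.6 2.4
  endloop
 endfacet
 facet normal -0.758 0.098 0.645
  outer loop
   vertex 1.0 2.6 2.8
   vertex 0.4 0.6 2.4
   vertex 3.2 3.8 5.2
  endloop
 endfacet
 facet normal -0.568 0.815 0.114
  outer loop
   vertex 1.0 2.6 2.8
   vertex 3.2 3.8 5.2
   vertex 2.2 3.8 0.2
  endloop
 endfacet
 facet normal 0.050 -0.807 -0.588
  outer loop
   vertex 1.0 0.2 3.0
   vertex 0.4 0.6 2.4
   vertex 4.4 2.6 0.0
  endloop
 endfacet
 facet normal 0.404 -0.881 -0.247
  outer loop
   vertex 1.0 0.2 3.0
   vertex 4.4 2.6 0.0
   vertex 3.6 1.0 4.4
  endloop
 endfacet
 facet normal -0.707 0.000 0.707
  outer loop
   vertex 1.0 0.2 3.0
   vertex 3.2 3.8 5.2
   vertex 0.4 0.6 2.4
  endloop
 endfacet
 facet normal -0.378 -0.304 0.875
  outer loop
   vertex 1.0 0.2 3.0
   vertex 3.6 1.0 4.4
   vertex 3.2 3.8 5.2
  endloop
 endfacet
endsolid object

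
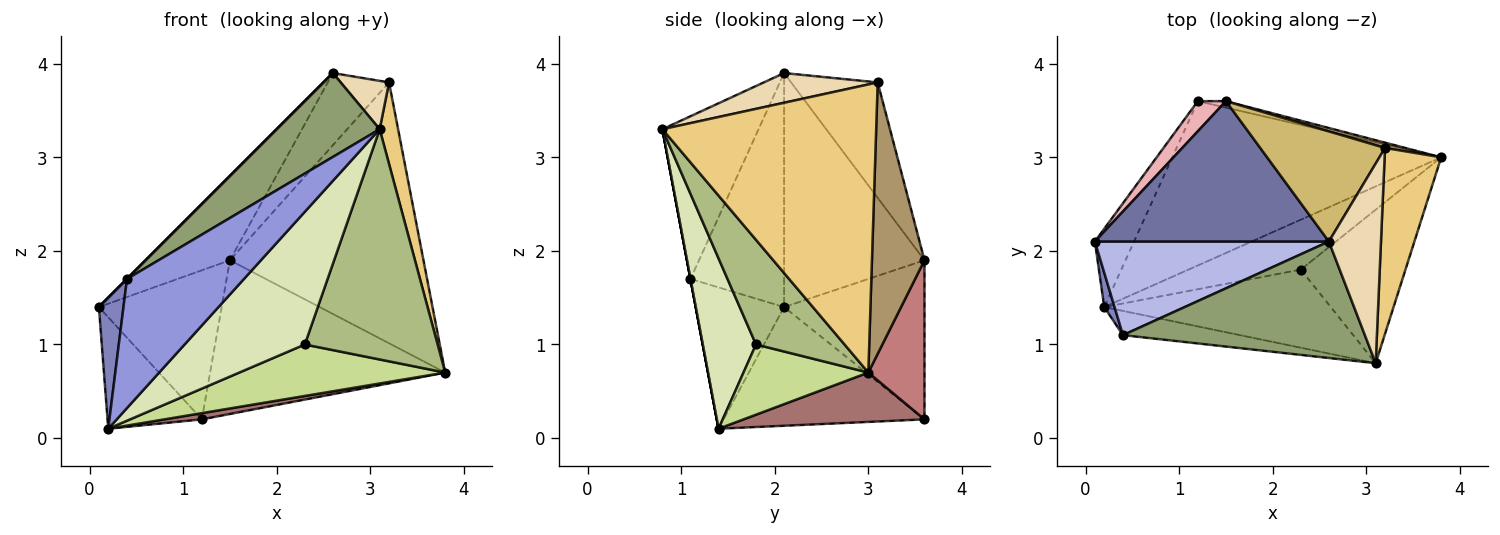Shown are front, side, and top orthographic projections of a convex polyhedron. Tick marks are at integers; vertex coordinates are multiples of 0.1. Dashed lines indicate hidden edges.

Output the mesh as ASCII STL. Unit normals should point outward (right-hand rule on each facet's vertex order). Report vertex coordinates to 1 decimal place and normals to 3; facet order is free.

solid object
 facet normal -0.651 0.391 0.651
  outer loop
   vertex 1.5 3.6 1.9
   vertex 0.1 2.1 1.4
   vertex 2.6 2.1 3.9
  endloop
 endfacet
 facet normal -0.961 -0.267 0.070
  outer loop
   vertex 0.4 1.1 1.7
   vertex 0.1 2.1 1.4
   vertex 0.2 1.4 0.1
  endloop
 endfacet
 facet normal 0.000 -0.983 -0.184
  outer loop
   vertex 0.4 1.1 1.7
   vertex 0.2 1.4 0.1
   vertex 3.1 0.8 3.3
  endloop
 endfacet
 facet normal -0.707 0.000 0.707
  outer loop
   vertex 0.4 1.1 1.7
   vertex 2.6 2.1 3.9
   vertex 0.1 2.1 1.4
  endloop
 endfacet
 facet normal -0.479 -0.513 0.712
  outer loop
   vertex 0.4 1.1 1.7
   vertex 3.1 0.8 3.3
   vertex 2.6 2.1 3.9
  endloop
 endfacet
 facet normal 0.485 -0.728 -0.485
  outer loop
   vertex 2.3 1.8 1.0
   vertex 3.8 3.0 0.7
   vertex 3.1 0.8 3.3
  endloop
 endfacet
 facet normal 0.399 -0.658 -0.638
  outer loop
   vertex 2.3 1.8 1.0
   vertex 0.2 1.4 0.1
   vertex 3.8 3.0 0.7
  endloop
 endfacet
 facet normal 0.357 -0.805 -0.474
  outer loop
   vertex 2.3 1.8 1.0
   vertex 3.1 0.8 3.3
   vertex 0.2 1.4 0.1
  endloop
 endfacet
 facet normal 0.262 0.965 0.020
  outer loop
   vertex 3.2 3.1 3.8
   vertex 3.8 3.0 0.7
   vertex 1.5 3.6 1.9
  endloop
 endfacet
 facet normal -0.612 0.433 0.662
  outer loop
   vertex 3.2 3.1 3.8
   vertex 1.5 3.6 1.9
   vertex 2.6 2.1 3.9
  endloop
 endfacet
 facet normal 0.978 -0.084 0.192
  outer loop
   vertex 3.2 3.1 3.8
   vertex 3.1 0.8 3.3
   vertex 3.8 3.0 0.7
  endloop
 endfacet
 facet normal 0.485 -0.206 0.850
  outer loop
   vertex 3.2 3.1 3.8
   vertex 2.6 2.1 3.9
   vertex 3.1 0.8 3.3
  endloop
 endfacet
 facet normal 0.180 -0.037 -0.983
  outer loop
   vertex 1.2 3.6 0.2
   vertex 3.8 3.0 0.7
   vertex 0.2 1.4 0.1
  endloop
 endfacet
 facet normal 0.232 0.972 -0.041
  outer loop
   vertex 1.2 3.6 0.2
   vertex 1.5 3.6 1.9
   vertex 3.8 3.0 0.7
  endloop
 endfacet
 facet normal -0.867 0.407 -0.286
  outer loop
   vertex 1.2 3.6 0.2
   vertex 0.2 1.4 0.1
   vertex 0.1 2.1 1.4
  endloop
 endfacet
 facet normal -0.746 0.653 0.132
  outer loop
   vertex 1.2 3.6 0.2
   vertex 0.1 2.1 1.4
   vertex 1.5 3.6 1.9
  endloop
 endfacet
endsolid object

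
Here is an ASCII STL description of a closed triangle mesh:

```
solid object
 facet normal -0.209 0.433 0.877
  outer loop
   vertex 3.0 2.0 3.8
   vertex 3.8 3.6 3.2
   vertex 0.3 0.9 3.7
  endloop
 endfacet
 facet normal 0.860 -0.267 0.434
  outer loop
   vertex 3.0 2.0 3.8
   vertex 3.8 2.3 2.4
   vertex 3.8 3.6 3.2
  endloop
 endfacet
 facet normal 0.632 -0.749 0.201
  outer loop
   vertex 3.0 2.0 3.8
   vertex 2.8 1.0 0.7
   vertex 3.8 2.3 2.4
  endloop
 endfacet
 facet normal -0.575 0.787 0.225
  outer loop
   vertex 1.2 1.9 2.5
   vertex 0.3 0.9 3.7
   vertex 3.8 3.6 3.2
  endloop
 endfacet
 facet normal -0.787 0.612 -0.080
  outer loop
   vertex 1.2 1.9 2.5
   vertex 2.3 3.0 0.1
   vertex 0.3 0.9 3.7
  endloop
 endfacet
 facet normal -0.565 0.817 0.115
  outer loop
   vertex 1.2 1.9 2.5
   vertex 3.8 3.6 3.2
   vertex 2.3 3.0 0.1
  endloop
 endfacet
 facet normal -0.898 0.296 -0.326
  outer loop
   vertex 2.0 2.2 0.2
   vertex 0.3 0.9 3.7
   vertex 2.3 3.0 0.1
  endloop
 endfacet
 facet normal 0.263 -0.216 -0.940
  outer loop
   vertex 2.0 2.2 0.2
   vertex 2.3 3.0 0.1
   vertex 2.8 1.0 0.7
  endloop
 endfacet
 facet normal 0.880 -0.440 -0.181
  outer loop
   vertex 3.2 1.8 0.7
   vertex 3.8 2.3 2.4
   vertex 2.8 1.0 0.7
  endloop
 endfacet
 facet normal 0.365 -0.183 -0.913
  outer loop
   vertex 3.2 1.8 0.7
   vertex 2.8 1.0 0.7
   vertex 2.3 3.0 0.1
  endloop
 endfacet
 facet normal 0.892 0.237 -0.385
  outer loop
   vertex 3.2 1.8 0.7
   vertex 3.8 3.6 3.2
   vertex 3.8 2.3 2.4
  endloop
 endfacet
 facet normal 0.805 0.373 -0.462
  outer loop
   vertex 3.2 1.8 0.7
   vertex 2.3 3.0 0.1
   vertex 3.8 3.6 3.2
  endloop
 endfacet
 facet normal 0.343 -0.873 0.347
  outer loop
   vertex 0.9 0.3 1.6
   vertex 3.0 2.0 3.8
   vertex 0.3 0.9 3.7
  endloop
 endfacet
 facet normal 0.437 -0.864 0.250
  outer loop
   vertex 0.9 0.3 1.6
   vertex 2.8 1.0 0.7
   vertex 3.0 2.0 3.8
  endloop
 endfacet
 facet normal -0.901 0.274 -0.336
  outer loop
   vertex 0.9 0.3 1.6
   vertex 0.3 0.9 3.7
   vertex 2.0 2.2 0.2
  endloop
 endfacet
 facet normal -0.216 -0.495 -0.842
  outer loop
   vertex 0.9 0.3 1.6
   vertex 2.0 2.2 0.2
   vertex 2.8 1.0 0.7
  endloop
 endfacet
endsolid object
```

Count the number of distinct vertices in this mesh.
10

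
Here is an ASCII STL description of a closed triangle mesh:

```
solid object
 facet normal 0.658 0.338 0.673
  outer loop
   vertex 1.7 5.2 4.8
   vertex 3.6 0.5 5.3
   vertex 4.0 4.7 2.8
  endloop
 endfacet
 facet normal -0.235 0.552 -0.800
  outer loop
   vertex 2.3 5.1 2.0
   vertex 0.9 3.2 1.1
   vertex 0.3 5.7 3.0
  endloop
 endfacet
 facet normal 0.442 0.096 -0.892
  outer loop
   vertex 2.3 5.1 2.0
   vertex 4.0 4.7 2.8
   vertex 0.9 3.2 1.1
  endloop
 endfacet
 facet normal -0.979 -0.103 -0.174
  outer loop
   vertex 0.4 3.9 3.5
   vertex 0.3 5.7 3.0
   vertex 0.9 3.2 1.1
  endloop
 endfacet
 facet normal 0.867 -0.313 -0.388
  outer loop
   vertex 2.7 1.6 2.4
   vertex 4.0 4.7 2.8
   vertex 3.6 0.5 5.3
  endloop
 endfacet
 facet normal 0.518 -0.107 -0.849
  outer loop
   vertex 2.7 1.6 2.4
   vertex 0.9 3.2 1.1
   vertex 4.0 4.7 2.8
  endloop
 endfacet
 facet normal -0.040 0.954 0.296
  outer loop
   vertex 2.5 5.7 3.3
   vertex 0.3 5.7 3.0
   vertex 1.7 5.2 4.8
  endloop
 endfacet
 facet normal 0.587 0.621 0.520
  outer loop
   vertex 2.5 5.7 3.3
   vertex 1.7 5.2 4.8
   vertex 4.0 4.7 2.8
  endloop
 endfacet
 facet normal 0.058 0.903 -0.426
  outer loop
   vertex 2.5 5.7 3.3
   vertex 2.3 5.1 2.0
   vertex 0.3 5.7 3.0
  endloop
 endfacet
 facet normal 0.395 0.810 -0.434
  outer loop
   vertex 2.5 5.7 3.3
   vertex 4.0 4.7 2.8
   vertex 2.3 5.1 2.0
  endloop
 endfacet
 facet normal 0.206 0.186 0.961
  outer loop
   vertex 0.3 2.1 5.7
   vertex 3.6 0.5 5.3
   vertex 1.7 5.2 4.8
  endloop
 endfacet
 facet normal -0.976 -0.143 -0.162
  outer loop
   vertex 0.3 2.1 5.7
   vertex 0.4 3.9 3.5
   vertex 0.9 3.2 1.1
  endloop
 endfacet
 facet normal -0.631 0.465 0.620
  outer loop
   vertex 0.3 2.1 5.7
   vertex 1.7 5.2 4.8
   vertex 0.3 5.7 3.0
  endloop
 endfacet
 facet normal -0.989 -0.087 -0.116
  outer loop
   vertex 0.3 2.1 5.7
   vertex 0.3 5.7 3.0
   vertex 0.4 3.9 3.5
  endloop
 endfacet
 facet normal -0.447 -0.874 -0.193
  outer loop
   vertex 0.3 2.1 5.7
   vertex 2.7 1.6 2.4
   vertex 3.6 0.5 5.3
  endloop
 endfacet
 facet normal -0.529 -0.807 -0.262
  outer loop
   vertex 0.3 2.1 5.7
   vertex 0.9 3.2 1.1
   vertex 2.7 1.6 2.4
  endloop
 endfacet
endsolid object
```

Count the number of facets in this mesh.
16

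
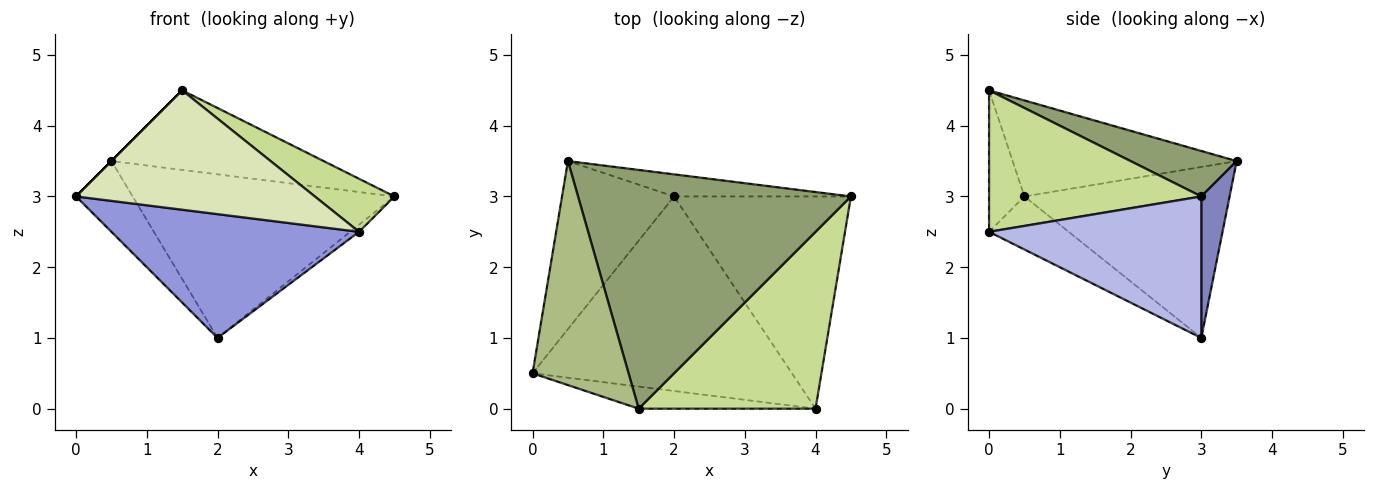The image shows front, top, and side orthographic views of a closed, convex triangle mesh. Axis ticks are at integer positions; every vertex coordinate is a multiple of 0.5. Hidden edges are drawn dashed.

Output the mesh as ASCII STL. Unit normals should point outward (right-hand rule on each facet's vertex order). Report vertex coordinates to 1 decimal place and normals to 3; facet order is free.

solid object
 facet normal -0.815 0.225 -0.534
  outer loop
   vertex 2.0 3.0 1.0
   vertex 0.0 0.5 3.0
   vertex 0.5 3.5 3.5
  endloop
 endfacet
 facet normal 0.107 0.985 -0.133
  outer loop
   vertex 2.0 3.0 1.0
   vertex 0.5 3.5 3.5
   vertex 4.5 3.0 3.0
  endloop
 endfacet
 facet normal -0.170 -0.529 -0.831
  outer loop
   vertex 4.0 0.0 2.5
   vertex 0.0 0.5 3.0
   vertex 2.0 3.0 1.0
  endloop
 endfacet
 facet normal 0.624 0.026 -0.781
  outer loop
   vertex 4.0 0.0 2.5
   vertex 2.0 3.0 1.0
   vertex 4.5 3.0 3.0
  endloop
 endfacet
 facet normal 0.156 0.312 0.937
  outer loop
   vertex 1.5 0.0 4.5
   vertex 4.5 3.0 3.0
   vertex 0.5 3.5 3.5
  endloop
 endfacet
 facet normal -0.707 0.000 0.707
  outer loop
   vertex 1.5 0.0 4.5
   vertex 0.5 3.5 3.5
   vertex 0.0 0.5 3.0
  endloop
 endfacet
 facet normal 0.608 -0.228 0.760
  outer loop
   vertex 1.5 0.0 4.5
   vertex 4.0 0.0 2.5
   vertex 4.5 3.0 3.0
  endloop
 endfacet
 facet normal -0.144 -0.973 -0.180
  outer loop
   vertex 1.5 0.0 4.5
   vertex 0.0 0.5 3.0
   vertex 4.0 0.0 2.5
  endloop
 endfacet
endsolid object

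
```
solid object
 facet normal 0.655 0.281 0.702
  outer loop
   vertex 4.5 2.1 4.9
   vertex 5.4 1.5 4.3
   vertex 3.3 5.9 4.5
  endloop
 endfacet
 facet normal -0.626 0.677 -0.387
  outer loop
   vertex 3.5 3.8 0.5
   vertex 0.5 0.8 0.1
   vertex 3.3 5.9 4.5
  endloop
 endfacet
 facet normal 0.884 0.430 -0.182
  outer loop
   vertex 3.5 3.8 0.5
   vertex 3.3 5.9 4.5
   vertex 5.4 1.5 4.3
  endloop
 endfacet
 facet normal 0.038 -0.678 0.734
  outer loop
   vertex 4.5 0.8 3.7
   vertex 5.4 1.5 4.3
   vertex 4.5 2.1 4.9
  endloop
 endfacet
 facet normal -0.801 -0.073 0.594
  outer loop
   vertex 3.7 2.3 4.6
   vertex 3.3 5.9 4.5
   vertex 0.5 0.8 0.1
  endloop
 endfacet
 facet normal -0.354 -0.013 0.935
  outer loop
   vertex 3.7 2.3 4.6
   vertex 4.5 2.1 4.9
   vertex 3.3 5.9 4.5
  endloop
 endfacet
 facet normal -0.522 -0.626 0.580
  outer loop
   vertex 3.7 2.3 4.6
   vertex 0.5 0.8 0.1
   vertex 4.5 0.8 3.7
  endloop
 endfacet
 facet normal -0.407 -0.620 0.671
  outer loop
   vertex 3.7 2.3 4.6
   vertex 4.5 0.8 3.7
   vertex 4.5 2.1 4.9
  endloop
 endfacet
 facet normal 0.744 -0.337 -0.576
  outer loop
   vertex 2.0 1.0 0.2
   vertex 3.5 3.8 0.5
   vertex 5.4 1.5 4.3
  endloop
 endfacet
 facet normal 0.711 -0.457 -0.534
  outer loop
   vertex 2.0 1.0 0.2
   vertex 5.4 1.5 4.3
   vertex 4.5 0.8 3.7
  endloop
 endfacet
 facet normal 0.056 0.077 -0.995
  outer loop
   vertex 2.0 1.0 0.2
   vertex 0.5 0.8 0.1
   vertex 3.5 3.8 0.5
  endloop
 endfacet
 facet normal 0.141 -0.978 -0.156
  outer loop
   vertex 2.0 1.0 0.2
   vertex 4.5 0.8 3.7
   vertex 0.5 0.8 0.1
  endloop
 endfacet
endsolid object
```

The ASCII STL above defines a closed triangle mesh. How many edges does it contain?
18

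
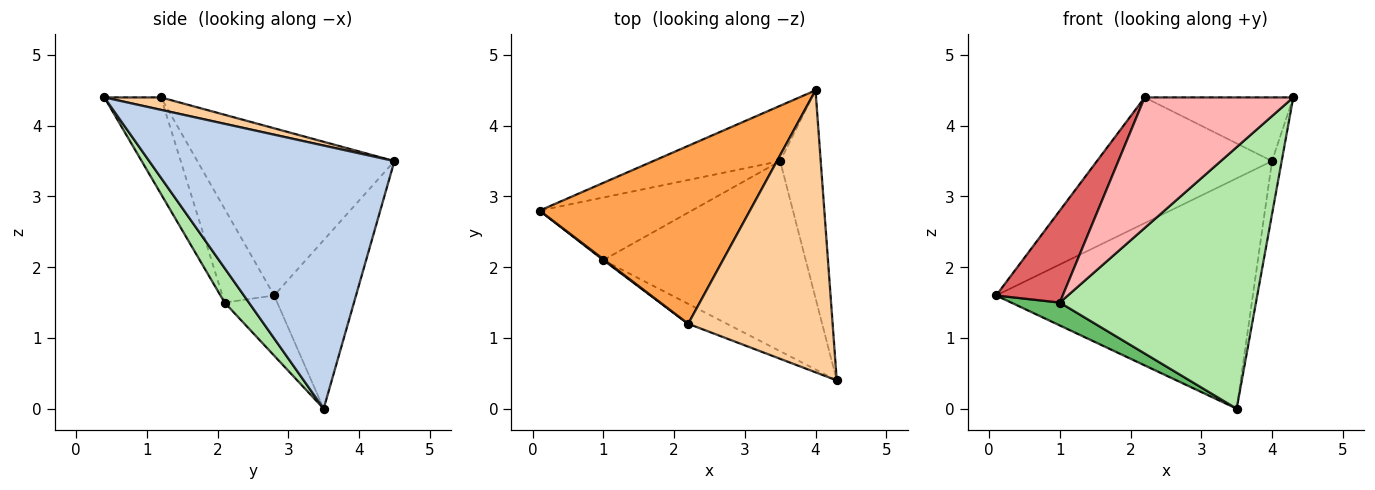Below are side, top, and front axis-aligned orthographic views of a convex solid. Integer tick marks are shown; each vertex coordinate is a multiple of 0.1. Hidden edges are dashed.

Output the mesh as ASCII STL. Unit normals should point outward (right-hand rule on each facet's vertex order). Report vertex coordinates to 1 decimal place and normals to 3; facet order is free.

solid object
 facet normal -0.296 0.929 -0.223
  outer loop
   vertex 3.5 3.5 0.0
   vertex 0.1 2.8 1.6
   vertex 4.0 4.5 3.5
  endloop
 endfacet
 facet normal 0.988 0.039 -0.152
  outer loop
   vertex 3.5 3.5 0.0
   vertex 4.0 4.5 3.5
   vertex 4.3 0.4 4.4
  endloop
 endfacet
 facet normal -0.545 0.484 0.685
  outer loop
   vertex 2.2 1.2 4.4
   vertex 4.0 4.5 3.5
   vertex 0.1 2.8 1.6
  endloop
 endfacet
 facet normal 0.084 0.219 0.972
  outer loop
   vertex 2.2 1.2 4.4
   vertex 4.3 0.4 4.4
   vertex 4.0 4.5 3.5
  endloop
 endfacet
 facet normal -0.348 -0.322 -0.881
  outer loop
   vertex 1.0 2.1 1.5
   vertex 0.1 2.8 1.6
   vertex 3.5 3.5 0.0
  endloop
 endfacet
 facet normal 0.100 -0.805 -0.585
  outer loop
   vertex 1.0 2.1 1.5
   vertex 3.5 3.5 0.0
   vertex 4.3 0.4 4.4
  endloop
 endfacet
 facet normal -0.613 -0.790 0.009
  outer loop
   vertex 1.0 2.1 1.5
   vertex 2.2 1.2 4.4
   vertex 0.1 2.8 1.6
  endloop
 endfacet
 facet normal -0.352 -0.925 -0.141
  outer loop
   vertex 1.0 2.1 1.5
   vertex 4.3 0.4 4.4
   vertex 2.2 1.2 4.4
  endloop
 endfacet
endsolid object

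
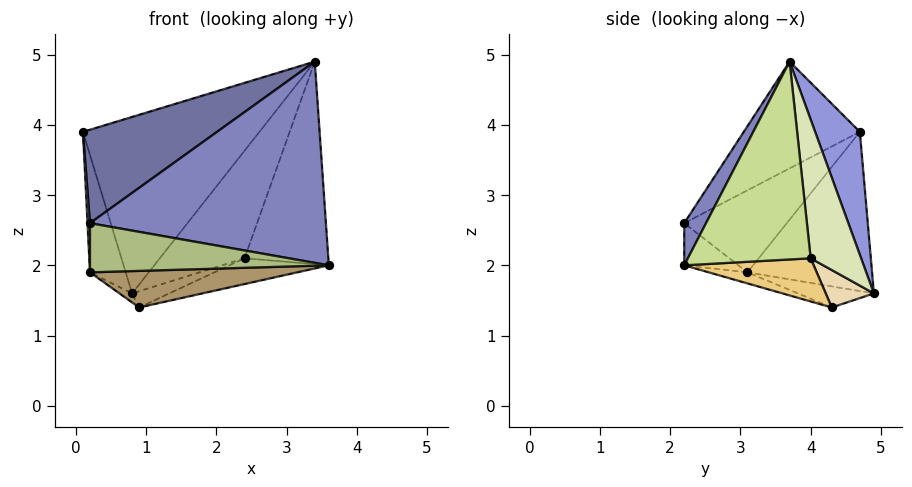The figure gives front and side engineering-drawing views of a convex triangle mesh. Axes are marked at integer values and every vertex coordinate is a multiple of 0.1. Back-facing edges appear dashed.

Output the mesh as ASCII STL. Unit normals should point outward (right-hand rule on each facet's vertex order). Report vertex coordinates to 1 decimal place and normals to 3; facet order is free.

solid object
 facet normal -0.380 -0.439 0.814
  outer loop
   vertex 3.4 3.7 4.9
   vertex 0.1 4.7 3.9
   vertex 0.2 2.2 2.6
  endloop
 endfacet
 facet normal 0.082 -0.883 0.462
  outer loop
   vertex 3.4 3.7 4.9
   vertex 0.2 2.2 2.6
   vertex 3.6 2.2 2.0
  endloop
 endfacet
 facet normal 0.243 0.957 0.157
  outer loop
   vertex 3.4 3.7 4.9
   vertex 0.8 4.9 1.6
   vertex 0.1 4.7 3.9
  endloop
 endfacet
 facet normal -0.999 -0.024 -0.031
  outer loop
   vertex 0.2 3.1 1.9
   vertex 0.2 2.2 2.6
   vertex 0.1 4.7 3.9
  endloop
 endfacet
 facet normal -0.928 0.266 -0.259
  outer loop
   vertex 0.2 3.1 1.9
   vertex 0.1 4.7 3.9
   vertex 0.8 4.9 1.6
  endloop
 endfacet
 facet normal -0.138 -0.608 -0.782
  outer loop
   vertex 0.2 3.1 1.9
   vertex 3.6 2.2 2.0
   vertex 0.2 2.2 2.6
  endloop
 endfacet
 facet normal 0.804 0.549 -0.228
  outer loop
   vertex 2.4 4.0 2.1
   vertex 3.4 3.7 4.9
   vertex 3.6 2.2 2.0
  endloop
 endfacet
 facet normal 0.510 0.856 -0.090
  outer loop
   vertex 2.4 4.0 2.1
   vertex 0.8 4.9 1.6
   vertex 3.4 3.7 4.9
  endloop
 endfacet
 facet normal -0.065 -0.351 -0.934
  outer loop
   vertex 0.9 4.3 1.4
   vertex 3.6 2.2 2.0
   vertex 0.2 3.1 1.9
  endloop
 endfacet
 facet normal -0.702 0.117 -0.702
  outer loop
   vertex 0.9 4.3 1.4
   vertex 0.2 3.1 1.9
   vertex 0.8 4.9 1.6
  endloop
 endfacet
 facet normal 0.453 0.347 -0.821
  outer loop
   vertex 0.9 4.3 1.4
   vertex 2.4 4.0 2.1
   vertex 3.6 2.2 2.0
  endloop
 endfacet
 facet normal 0.453 0.349 -0.821
  outer loop
   vertex 0.9 4.3 1.4
   vertex 0.8 4.9 1.6
   vertex 2.4 4.0 2.1
  endloop
 endfacet
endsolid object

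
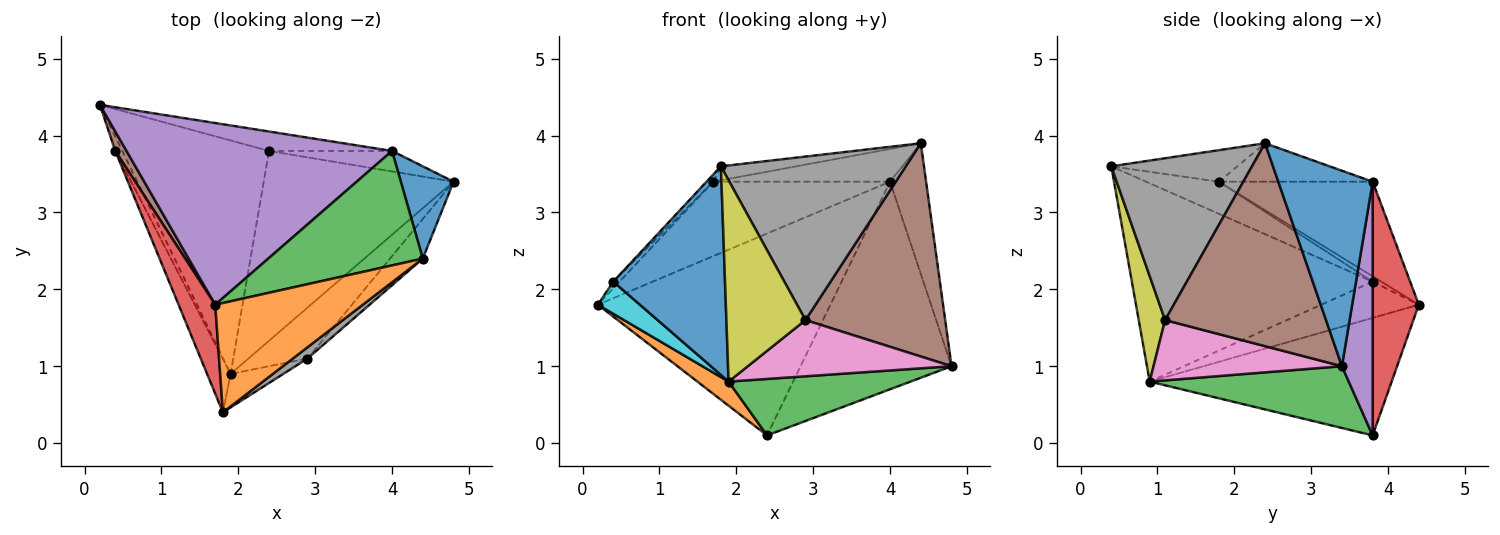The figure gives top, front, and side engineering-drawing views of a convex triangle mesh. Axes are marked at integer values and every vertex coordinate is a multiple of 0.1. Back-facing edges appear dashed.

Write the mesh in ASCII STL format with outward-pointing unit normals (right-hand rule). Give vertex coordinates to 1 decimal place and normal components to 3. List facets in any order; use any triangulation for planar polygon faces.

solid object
 facet normal 0.906 0.346 0.244
  outer loop
   vertex 4.0 3.8 3.4
   vertex 4.4 2.4 3.9
   vertex 4.8 3.4 1.0
  endloop
 endfacet
 facet normal -0.623 -0.080 -0.778
  outer loop
   vertex 2.4 3.8 0.1
   vertex 1.9 0.9 0.8
   vertex 0.2 4.4 1.8
  endloop
 endfacet
 facet normal 0.298 -0.272 -0.915
  outer loop
   vertex 2.4 3.8 0.1
   vertex 4.8 3.4 1.0
   vertex 1.9 0.9 0.8
  endloop
 endfacet
 facet normal 0.194 0.977 -0.094
  outer loop
   vertex 2.4 3.8 0.1
   vertex 0.2 4.4 1.8
   vertex 4.0 3.8 3.4
  endloop
 endfacet
 facet normal 0.199 0.975 -0.096
  outer loop
   vertex 2.4 3.8 0.1
   vertex 4.0 3.8 3.4
   vertex 4.8 3.4 1.0
  endloop
 endfacet
 facet normal 0.750 -0.651 -0.121
  outer loop
   vertex 2.9 1.1 1.6
   vertex 4.8 3.4 1.0
   vertex 4.4 2.4 3.9
  endloop
 endfacet
 facet normal 0.565 -0.611 -0.554
  outer loop
   vertex 2.9 1.1 1.6
   vertex 1.9 0.9 0.8
   vertex 4.8 3.4 1.0
  endloop
 endfacet
 facet normal 0.605 -0.794 0.055
  outer loop
   vertex 2.9 1.1 1.6
   vertex 4.4 2.4 3.9
   vertex 1.8 0.4 3.6
  endloop
 endfacet
 facet normal 0.312 -0.937 -0.156
  outer loop
   vertex 2.9 1.1 1.6
   vertex 1.8 0.4 3.6
   vertex 1.9 0.9 0.8
  endloop
 endfacet
 facet normal -0.904 -0.389 -0.175
  outer loop
   vertex 0.4 3.8 2.1
   vertex 0.2 4.4 1.8
   vertex 1.9 0.9 0.8
  endloop
 endfacet
 facet normal -0.902 -0.419 -0.107
  outer loop
   vertex 0.4 3.8 2.1
   vertex 1.9 0.9 0.8
   vertex 1.8 0.4 3.6
  endloop
 endfacet
 facet normal -0.207 0.124 0.970
  outer loop
   vertex 1.7 1.8 3.4
   vertex 1.8 0.4 3.6
   vertex 4.4 2.4 3.9
  endloop
 endfacet
 facet normal -0.233 0.267 0.935
  outer loop
   vertex 1.7 1.8 3.4
   vertex 4.4 2.4 3.9
   vertex 4.0 3.8 3.4
  endloop
 endfacet
 facet normal -0.658 0.060 0.751
  outer loop
   vertex 1.7 1.8 3.4
   vertex 0.4 3.8 2.1
   vertex 1.8 0.4 3.6
  endloop
 endfacet
 facet normal -0.313 0.360 0.879
  outer loop
   vertex 1.7 1.8 3.4
   vertex 4.0 3.8 3.4
   vertex 0.2 4.4 1.8
  endloop
 endfacet
 facet normal -0.409 0.295 0.863
  outer loop
   vertex 1.7 1.8 3.4
   vertex 0.2 4.4 1.8
   vertex 0.4 3.8 2.1
  endloop
 endfacet
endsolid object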